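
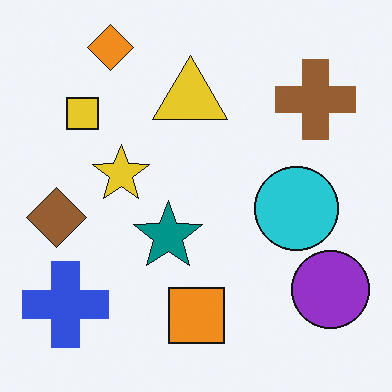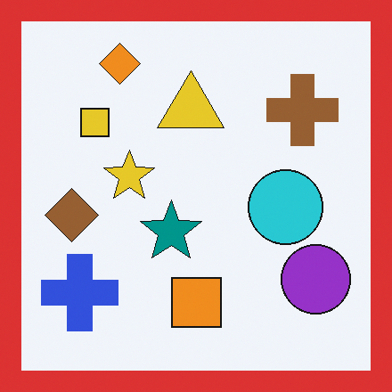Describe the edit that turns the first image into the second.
The transformation is: framed with a red border.

A solid red frame runs around the edge of the second image, with the content slightly shrunk inside it.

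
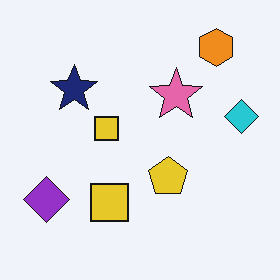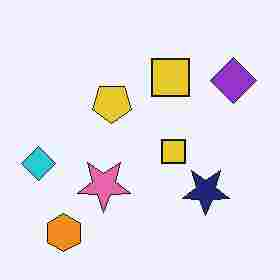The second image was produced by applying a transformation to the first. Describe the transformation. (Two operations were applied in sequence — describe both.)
It was rotated 180°, then degraded with heavy JPEG compression.

The orange hexagon sits in the top-right of the first image and the bottom-left of the second — consistent with a whole-image 180° rotation. Blocky 8×8 compression artifacts appear around shape edges and the flat background shows ringing — characteristic JPEG degradation.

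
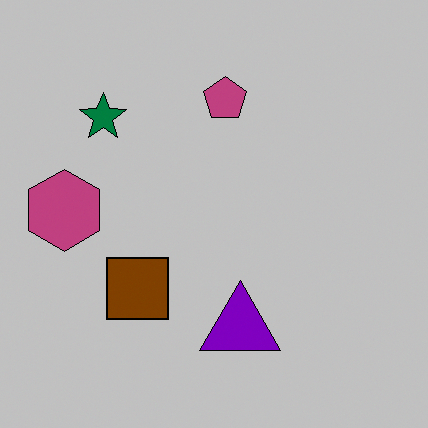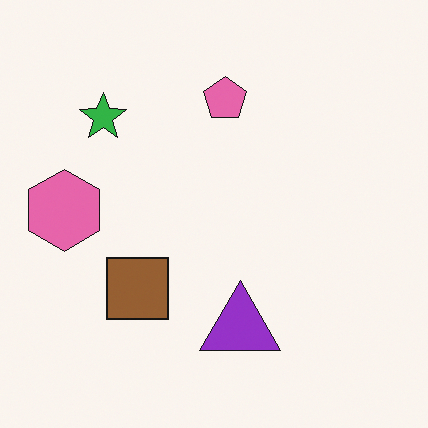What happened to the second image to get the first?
The image was aggressively posterized.

Each flat color has snapped to a coarser quantized level — most visibly, the near-white background has dropped to a flat grey.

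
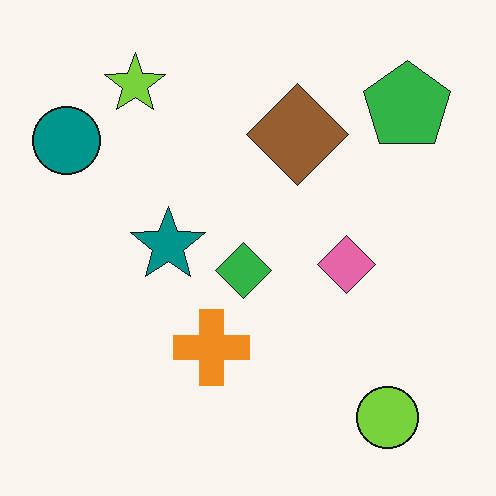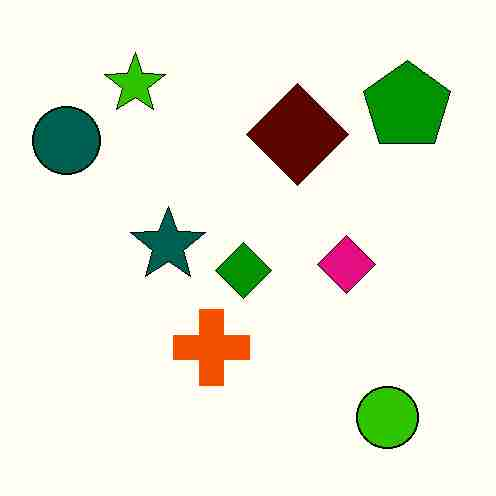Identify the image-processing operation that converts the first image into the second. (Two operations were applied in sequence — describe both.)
The image was given much higher contrast, then degraded with heavy JPEG compression.

Tones are pushed away from mid-grey across the whole image — a global contrast change. Blocky 8×8 compression artifacts appear around shape edges and the flat background shows ringing — characteristic JPEG degradation.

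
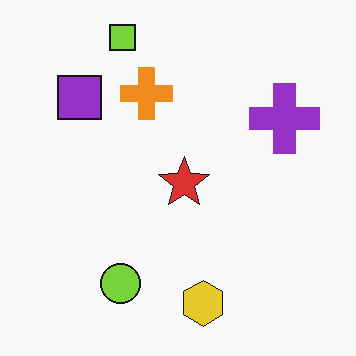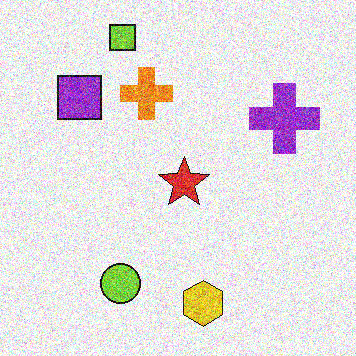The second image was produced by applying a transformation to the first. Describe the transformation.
The transformation is: degraded with heavy additive noise.

Random speckle covers the whole image, including the flat background.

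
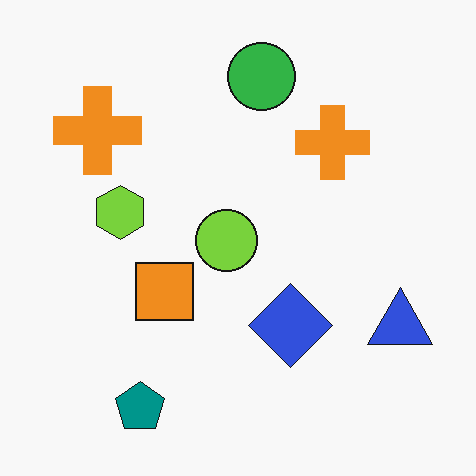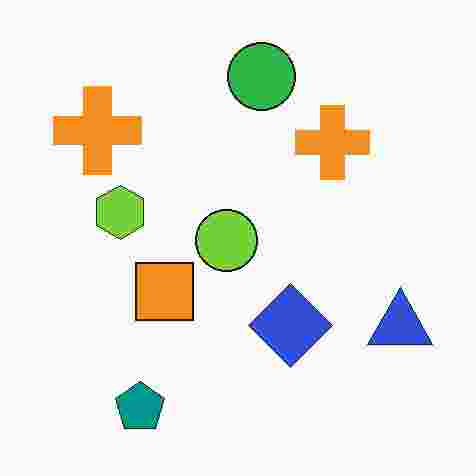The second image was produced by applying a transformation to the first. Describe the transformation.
Degraded with heavy JPEG compression.

Blocky 8×8 compression artifacts appear around shape edges and the flat background shows ringing — characteristic JPEG degradation.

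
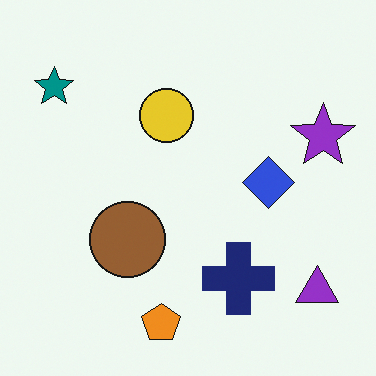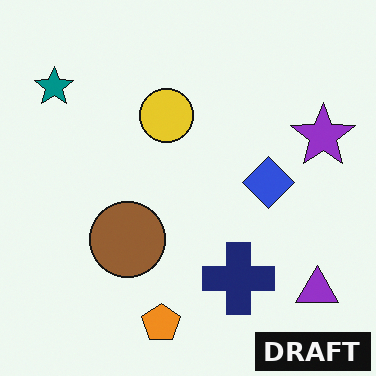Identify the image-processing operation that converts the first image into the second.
This is the original image watermarked with the text "DRAFT" in the lower-right corner.

A dark label reading "DRAFT" appears in the lower-right corner.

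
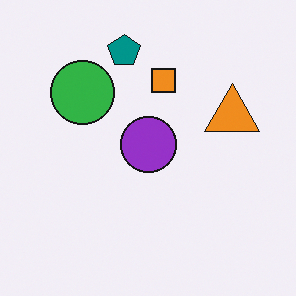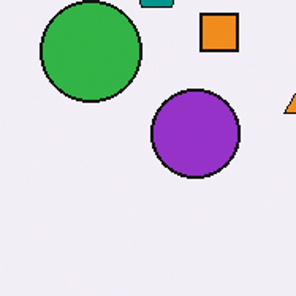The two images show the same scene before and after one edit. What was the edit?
The image was cropped slightly and scaled back up.

The visible shapes are larger and the field of view is narrower; shapes near the original edges may be partly or wholly outside the frame — a crop-and-rescale.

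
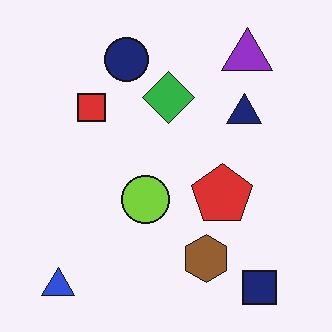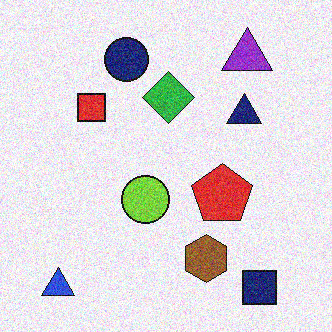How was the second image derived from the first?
The transformation is: degraded with moderate additive noise.

Random speckle covers the whole image, including the flat background.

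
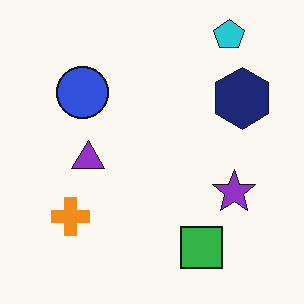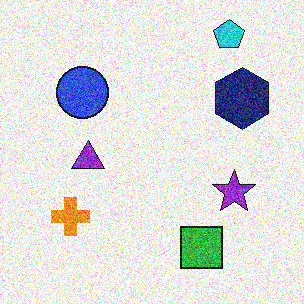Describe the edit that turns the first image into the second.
The transformation is: degraded with a thick layer of grain.

Random speckle covers the whole image, including the flat background.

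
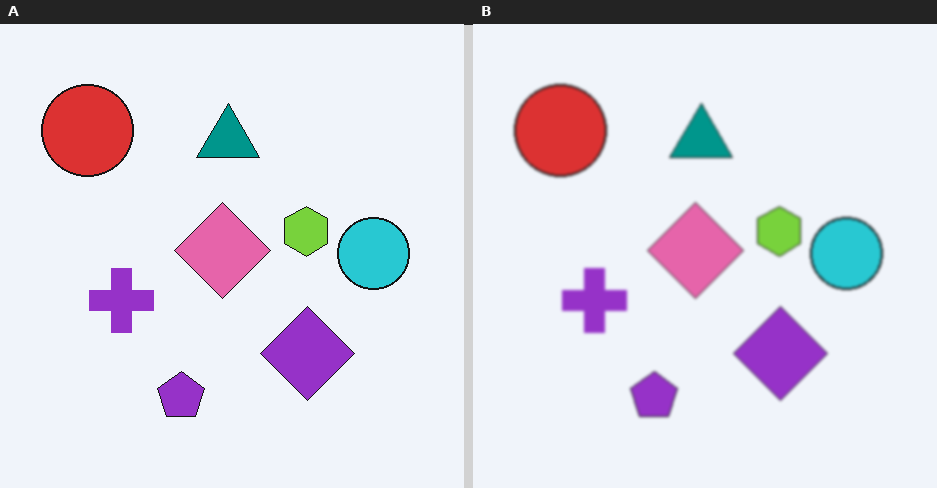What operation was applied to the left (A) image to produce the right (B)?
Slightly softened.

Shape edges and outlines are uniformly softened across the whole image.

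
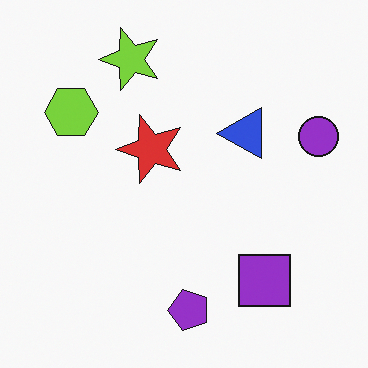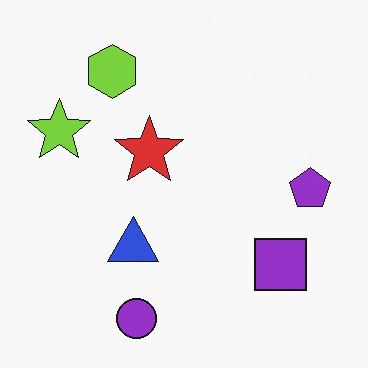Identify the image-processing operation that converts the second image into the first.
Transposed (reflected across the top-left ↔ bottom-right diagonal).

Shapes have swapped their row and column positions — what was in the top-right is now in the bottom-left — a diagonal reflection.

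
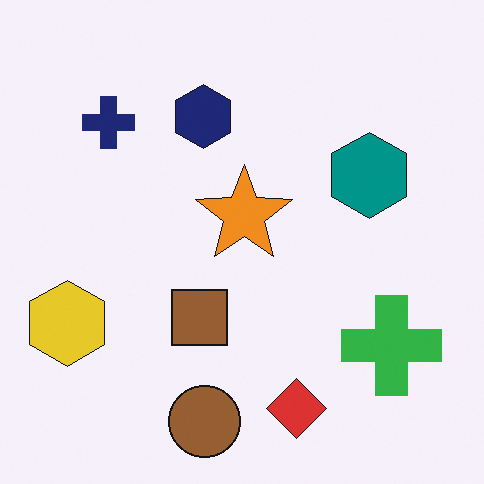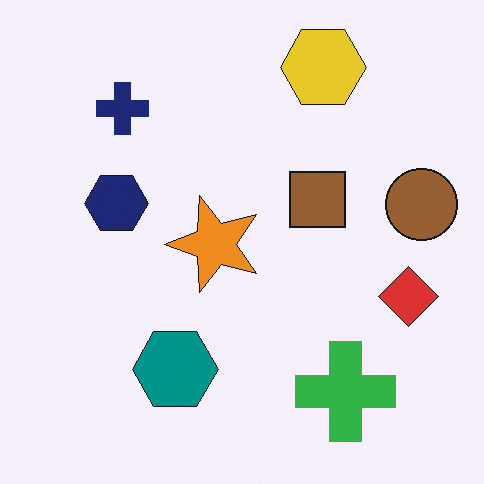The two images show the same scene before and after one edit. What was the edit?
It was transposed (reflected across the top-left ↔ bottom-right diagonal).

Shapes have swapped their row and column positions — what was in the top-right is now in the bottom-left — a diagonal reflection.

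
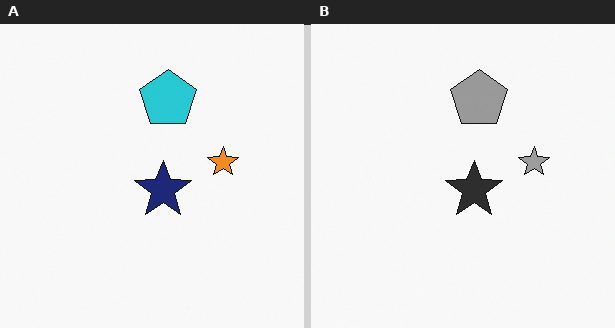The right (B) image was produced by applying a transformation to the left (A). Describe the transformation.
Converted to grayscale.

All color is removed — every shape is now a shade of grey.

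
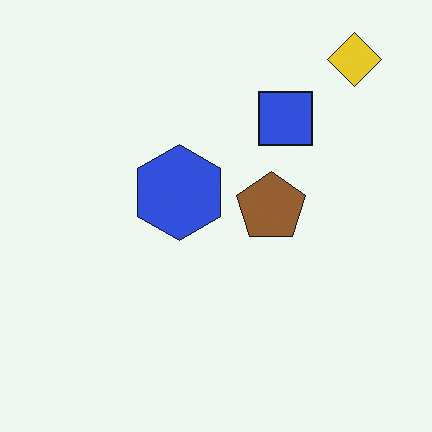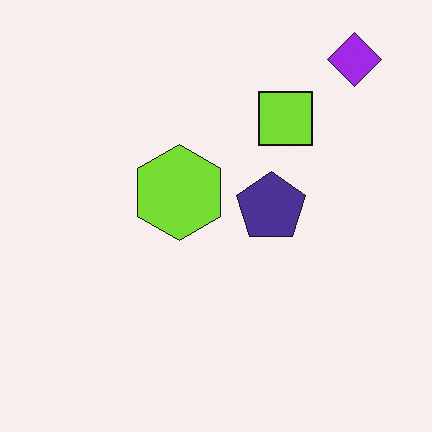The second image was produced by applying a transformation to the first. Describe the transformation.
The second image is the first hue-shifted by a large amount.

Every shape's color has rotated by the same amount around the hue wheel — a uniform hue shift.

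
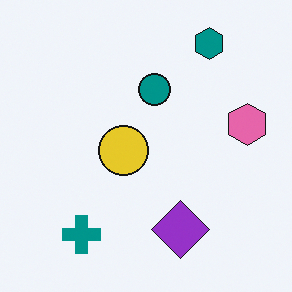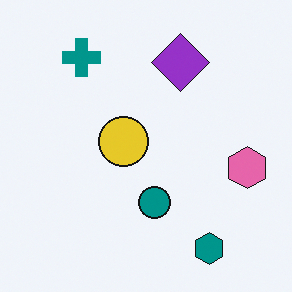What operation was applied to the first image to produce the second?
The transformation is: flipped vertically (top ↔ bottom).

The teal hexagon is in the top-right of the first image and the bottom-right of the second — shapes on opposite sides of the horizontal midline have swapped in a mirror flip.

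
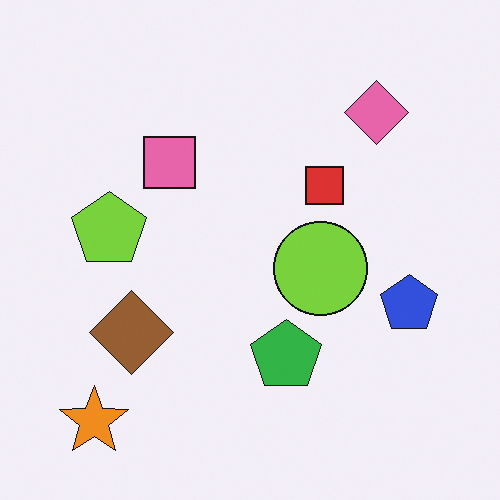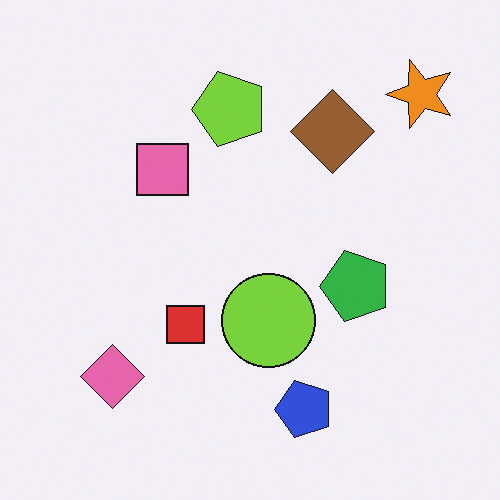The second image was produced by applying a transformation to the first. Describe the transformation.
The image was transposed (reflected across the top-left ↔ bottom-right diagonal).

Shapes have swapped their row and column positions — what was in the top-right is now in the bottom-left — a diagonal reflection.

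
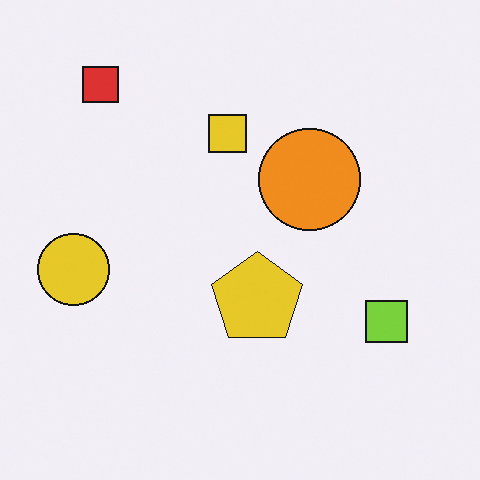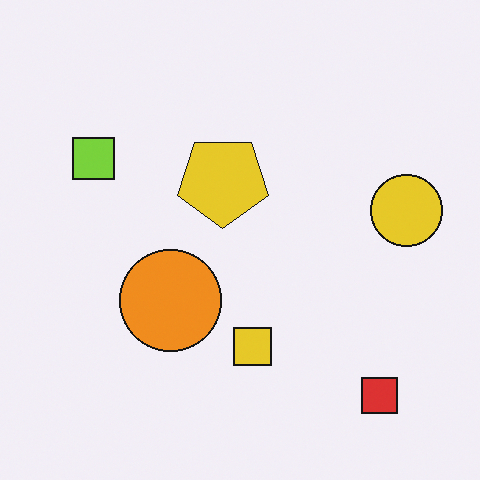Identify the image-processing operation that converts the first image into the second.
The second image is the first rotated 180°.

The red square sits in the top-left of the first image and the bottom-right of the second — consistent with a whole-image 180° rotation.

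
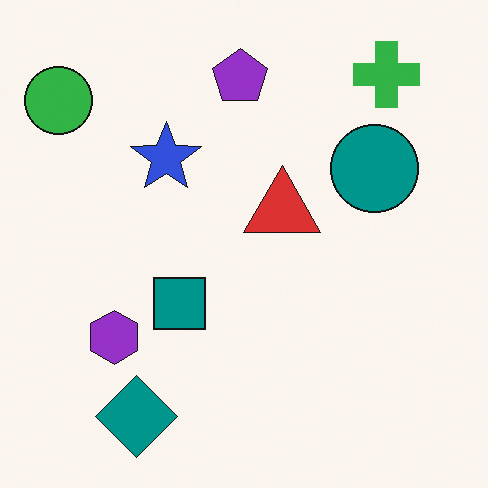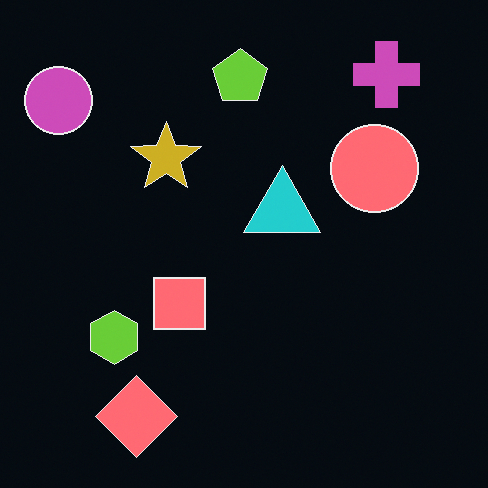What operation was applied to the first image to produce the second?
Color-inverted (negative).

The light background has become dark and every shape's color is its complement — a photographic negative.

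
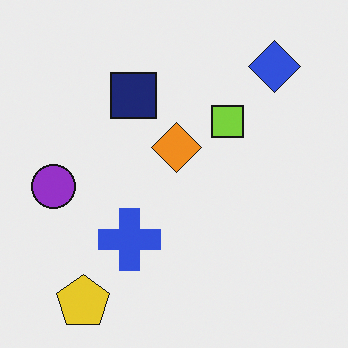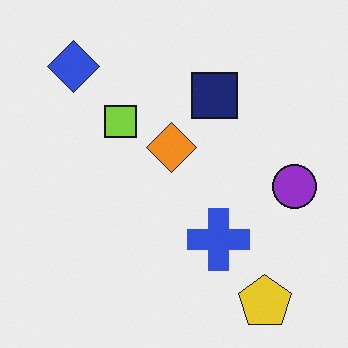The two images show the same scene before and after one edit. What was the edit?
Flipped horizontally (left ↔ right).

The purple circle is in the left of the first image and the right of the second — shapes on opposite sides of the vertical midline have swapped in a mirror flip.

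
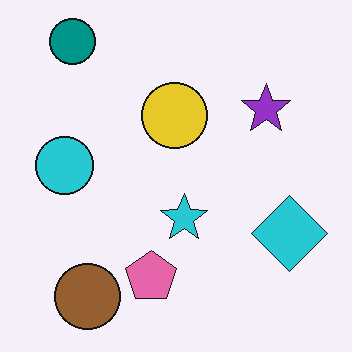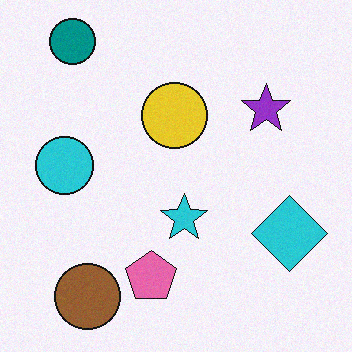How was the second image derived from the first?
It was degraded with a light layer of grain.

Random speckle covers the whole image, including the flat background.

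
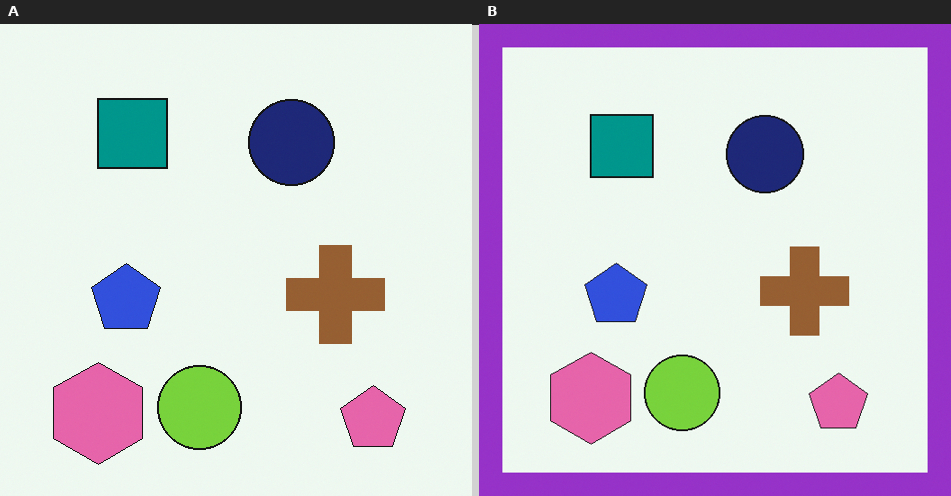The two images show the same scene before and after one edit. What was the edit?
The transformation is: framed with a purple border.

A solid purple frame runs around the edge of the right (B) image, with the content slightly shrunk inside it.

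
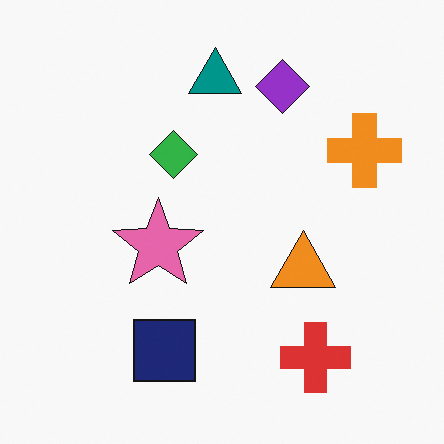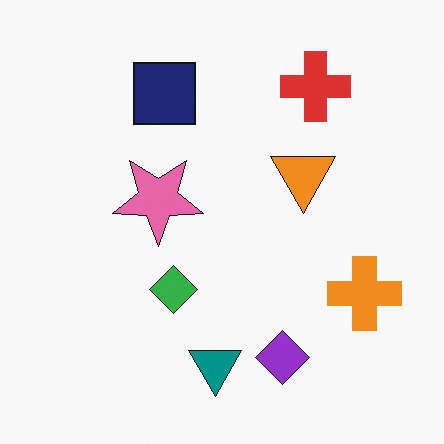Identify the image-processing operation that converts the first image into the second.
The second image is the first flipped vertically (top ↔ bottom).

The teal triangle is in the top of the first image and the bottom of the second — shapes on opposite sides of the horizontal midline have swapped in a mirror flip.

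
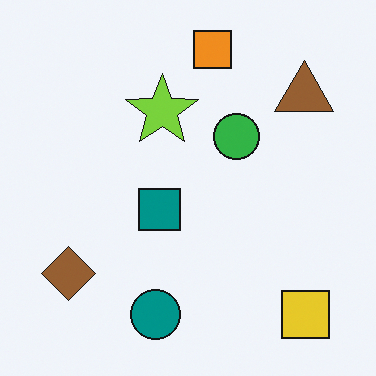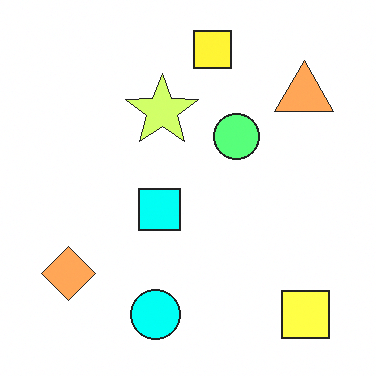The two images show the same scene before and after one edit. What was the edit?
Noticeably brightened.

Every pixel — background and shapes alike — is uniformly brightened.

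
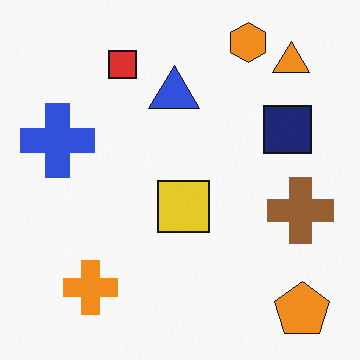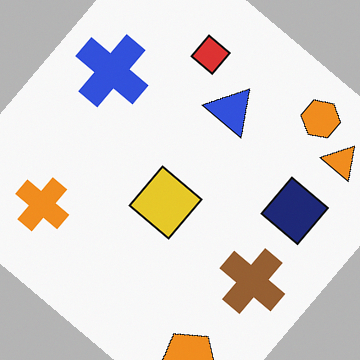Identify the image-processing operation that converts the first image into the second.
It was rotated clockwise by a large amount — several tens of degrees.

Every shape is tilted by the same angle and the image corners show triangular fill wedges — a whole-image rotation by a non-right angle.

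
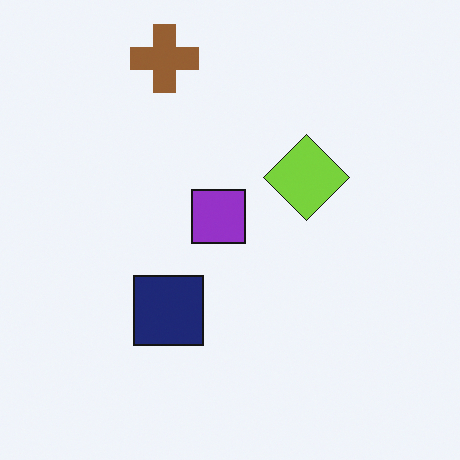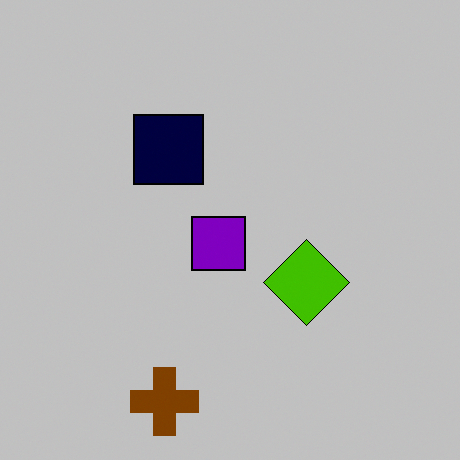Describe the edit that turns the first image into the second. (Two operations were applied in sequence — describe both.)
The second image is the first flipped vertically (top ↔ bottom), then heavily posterized to just a handful of flat colors.

The brown cross is in the top of the first image and the bottom of the second — shapes on opposite sides of the horizontal midline have swapped in a mirror flip. Each flat color has snapped to a coarser quantized level — most visibly, the near-white background has dropped to a flat grey.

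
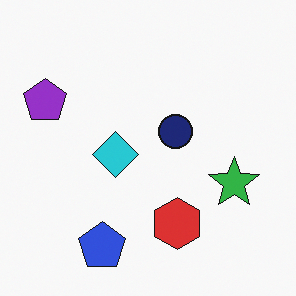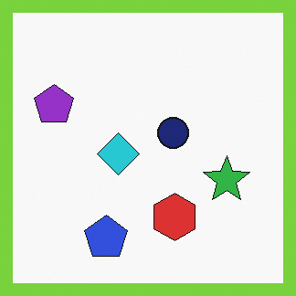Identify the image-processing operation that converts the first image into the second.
The transformation is: framed with a lime border.

A solid lime frame runs around the edge of the second image, with the content slightly shrunk inside it.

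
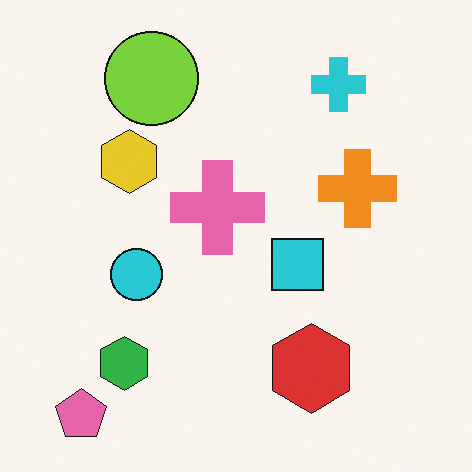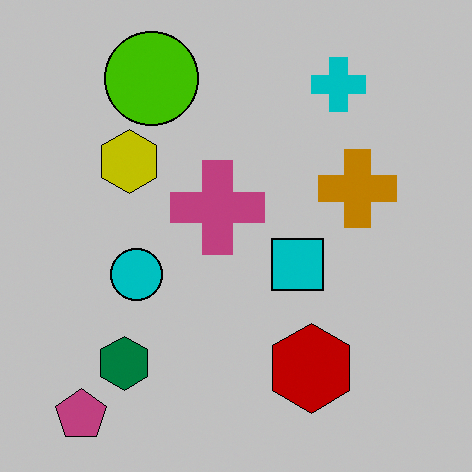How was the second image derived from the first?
The second image is the first aggressively posterized.

Each flat color has snapped to a coarser quantized level — most visibly, the near-white background has dropped to a flat grey.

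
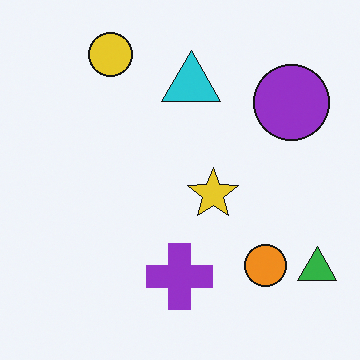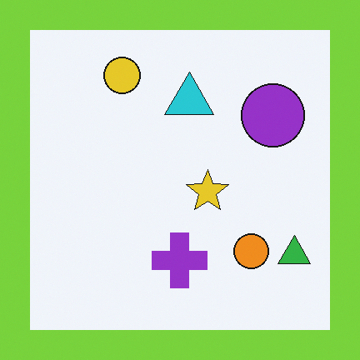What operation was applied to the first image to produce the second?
This is the original image framed with a lime border.

A solid lime frame runs around the edge of the second image, with the content slightly shrunk inside it.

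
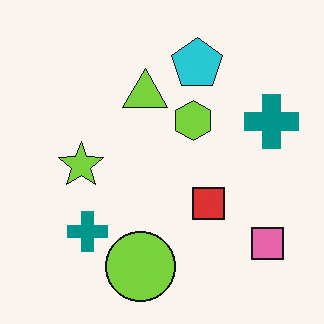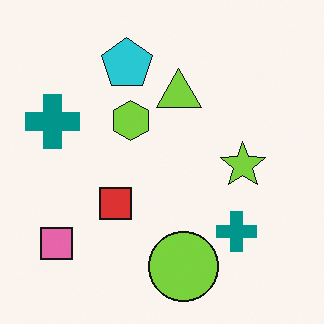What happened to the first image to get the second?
The transformation is: flipped horizontally (left ↔ right).

The pink square is in the bottom-right of the first image and the bottom-left of the second — shapes on opposite sides of the vertical midline have swapped in a mirror flip.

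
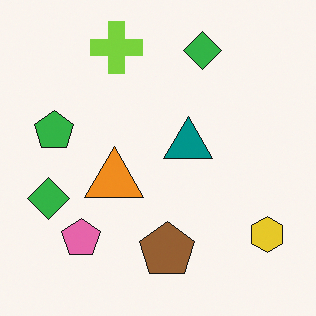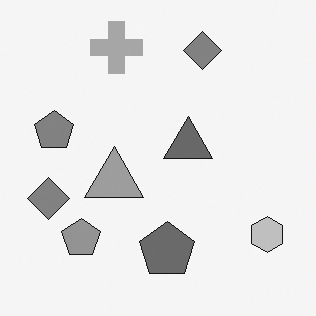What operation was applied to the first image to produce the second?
The transformation is: converted to grayscale.

All color is removed — every shape is now a shade of grey.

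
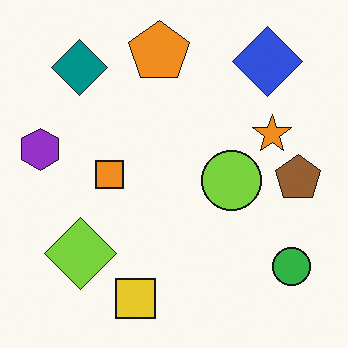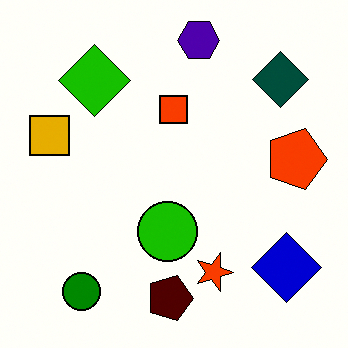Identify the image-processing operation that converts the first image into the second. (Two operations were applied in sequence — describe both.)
The image was rotated 90° clockwise, then given much higher contrast.

The green circle sits in the bottom-right of the first image and the bottom-left of the second — consistent with a whole-image 90° clockwise rotation. Tones are pushed away from mid-grey across the whole image — a global contrast change.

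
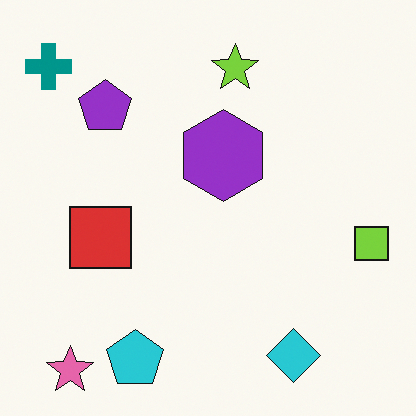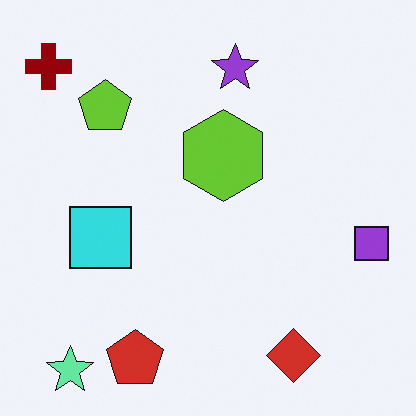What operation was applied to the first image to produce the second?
This is the original image hue-shifted by a large amount.

Every shape's color has rotated by the same amount around the hue wheel — a uniform hue shift.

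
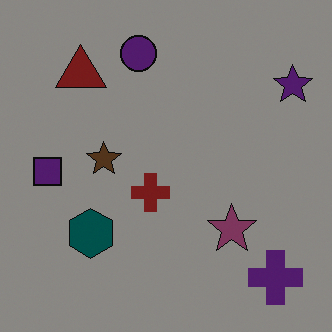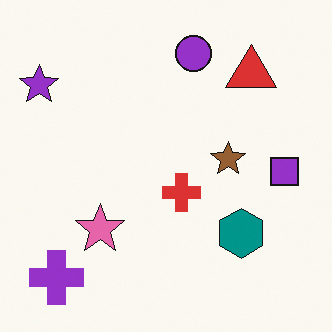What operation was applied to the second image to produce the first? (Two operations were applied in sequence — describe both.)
This is the original image noticeably darkened, then flipped horizontally (left ↔ right).

Every pixel — background and shapes alike — is uniformly darkened. The purple star is in the top-left of the second image and the top-right of the first — shapes on opposite sides of the vertical midline have swapped in a mirror flip.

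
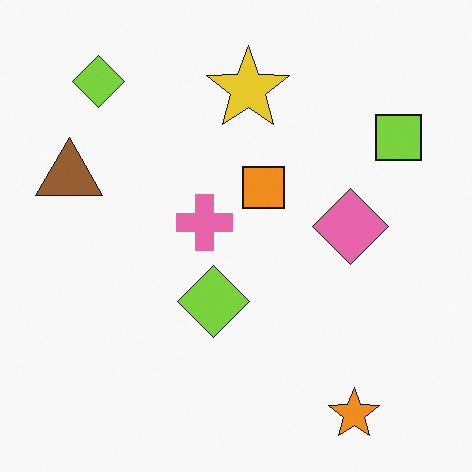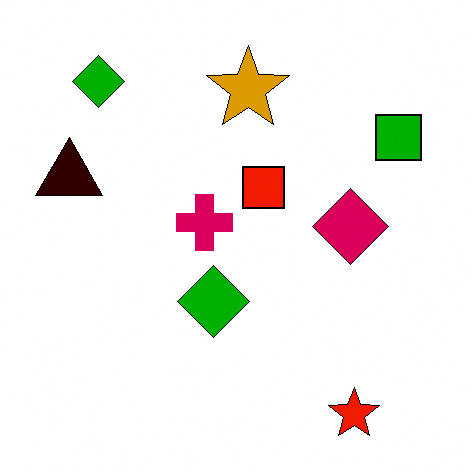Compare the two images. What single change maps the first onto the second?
Given much higher contrast.

Tones are pushed away from mid-grey across the whole image — a global contrast change.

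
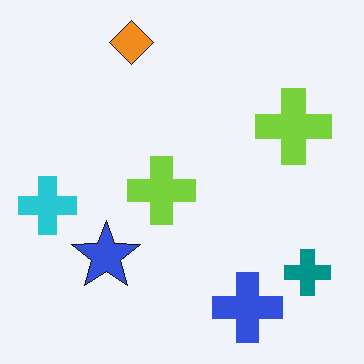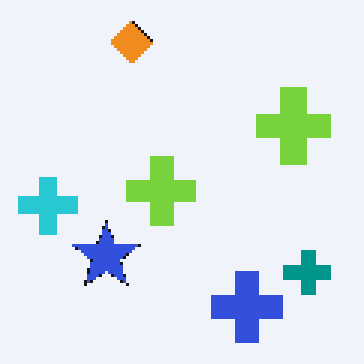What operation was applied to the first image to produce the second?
It was lightly pixelated (a mild mosaic effect).

Shapes are reduced to large square blocks; fine edges and outlines are lost — a downscale-then-upscale (mosaic) effect.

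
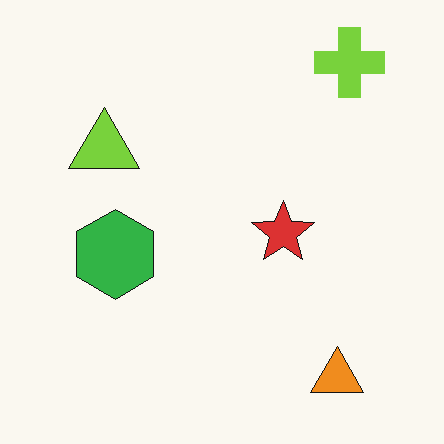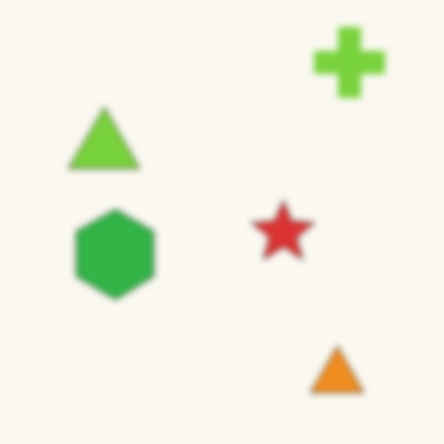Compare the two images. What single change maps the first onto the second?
The second image is the first noticeably gaussian-blurred.

Shape edges and outlines are uniformly softened across the whole image.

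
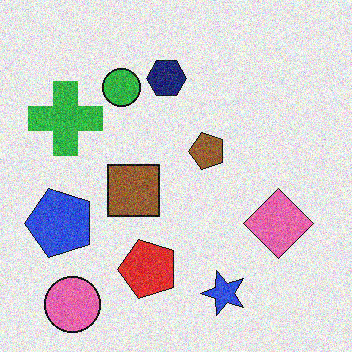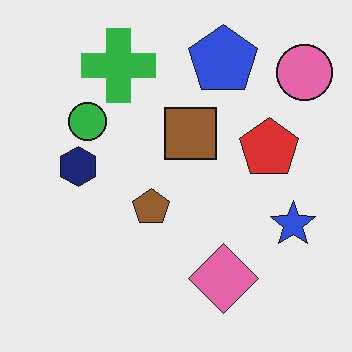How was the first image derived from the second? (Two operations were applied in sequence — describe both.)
The transformation is: transposed (reflected across the top-left ↔ bottom-right diagonal), then degraded with moderate additive noise.

Shapes have swapped their row and column positions — what was in the top-right is now in the bottom-left — a diagonal reflection. Random speckle covers the whole image, including the flat background.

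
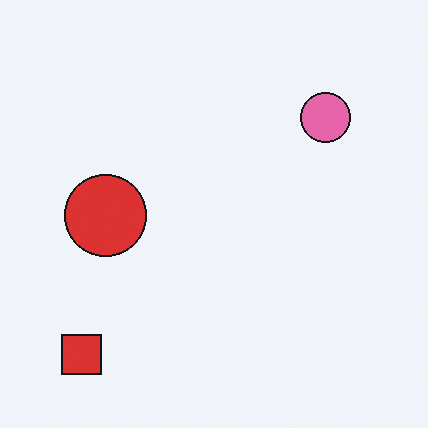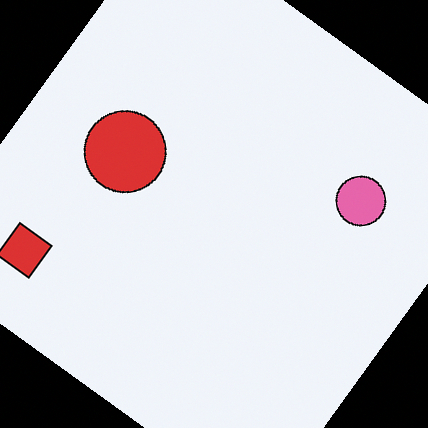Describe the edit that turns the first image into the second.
The image was rotated clockwise by a large amount — several tens of degrees.

Every shape is tilted by the same angle and the image corners show triangular fill wedges — a whole-image rotation by a non-right angle.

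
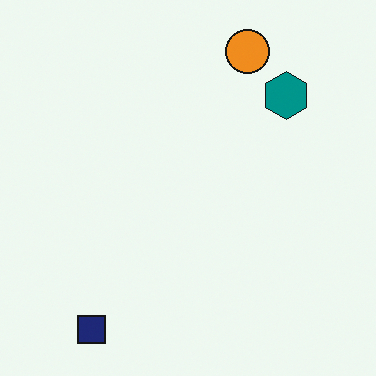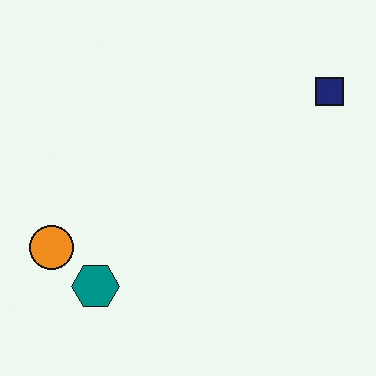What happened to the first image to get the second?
The transformation is: transposed (reflected across the top-left ↔ bottom-right diagonal).

Shapes have swapped their row and column positions — what was in the top-right is now in the bottom-left — a diagonal reflection.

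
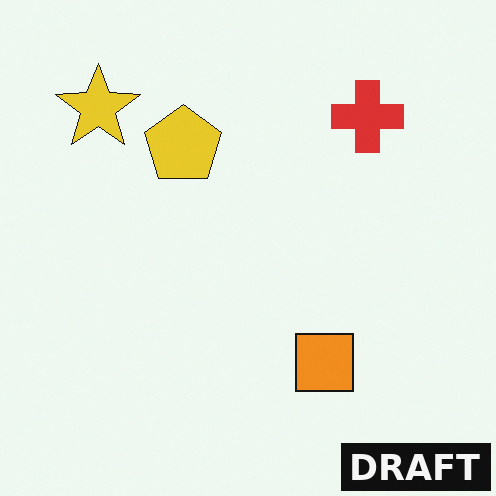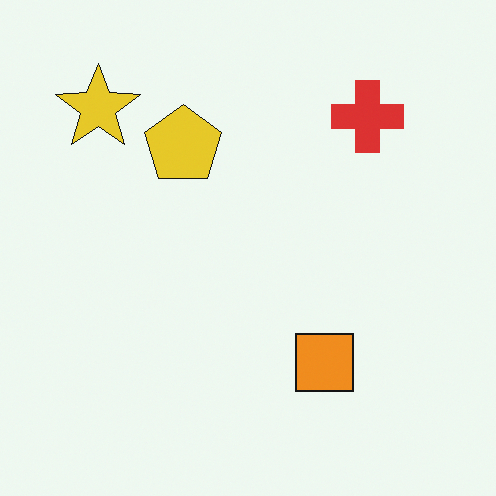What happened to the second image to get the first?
The first image is the second watermarked with the text "DRAFT" in the lower-right corner.

A dark label reading "DRAFT" appears in the lower-right corner.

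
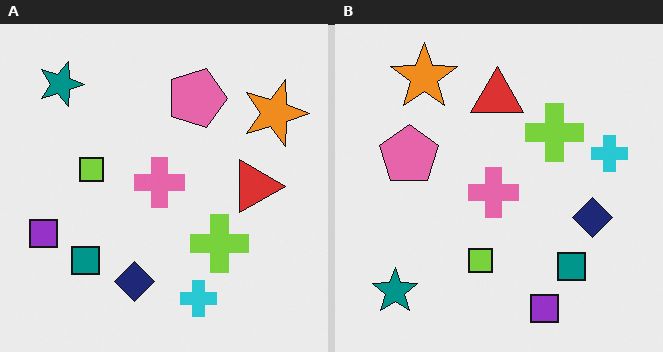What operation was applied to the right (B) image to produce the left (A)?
The transformation is: rotated 90° clockwise.

The teal star sits in the bottom-left of the right (B) image and the top-left of the left (A) — consistent with a whole-image 90° clockwise rotation.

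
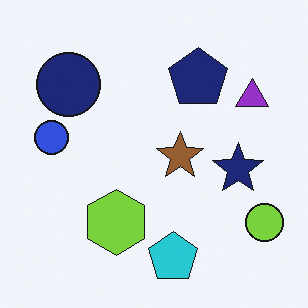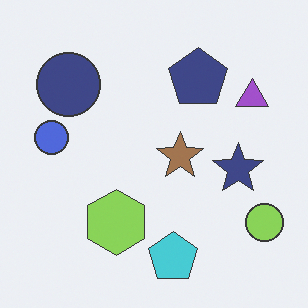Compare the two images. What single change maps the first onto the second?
This is the original image given slightly reduced contrast.

Tones are pushed toward mid-grey across the whole image — a global contrast change.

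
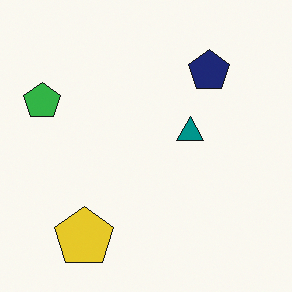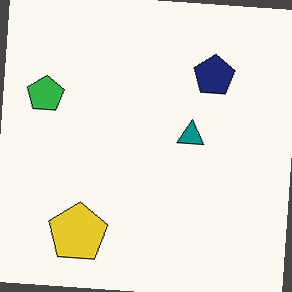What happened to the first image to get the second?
The image was rotated clockwise by a few degrees.

Every shape is tilted by the same angle and the image corners show triangular fill wedges — a whole-image rotation by a non-right angle.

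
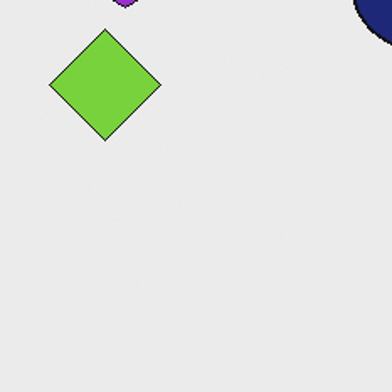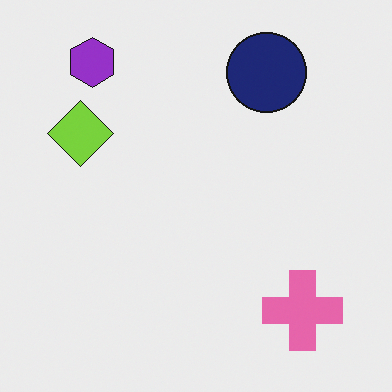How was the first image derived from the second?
The first image is the second cropped to a noticeably smaller region and rescaled.

The visible shapes are larger and the field of view is narrower; shapes near the original edges may be partly or wholly outside the frame — a crop-and-rescale.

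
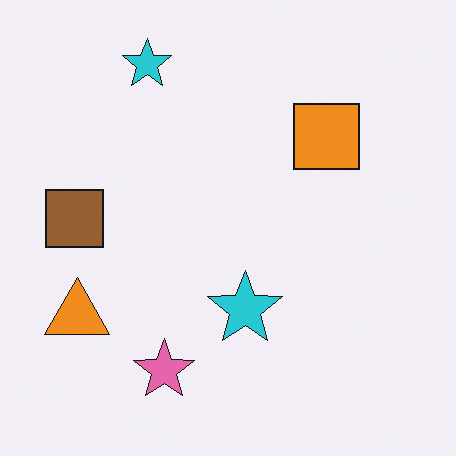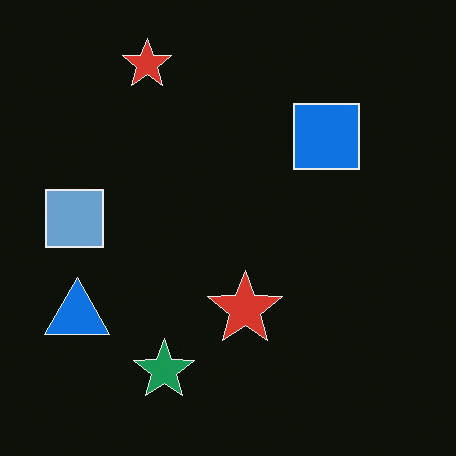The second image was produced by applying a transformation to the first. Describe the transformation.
Color-inverted (negative).

The light background has become dark and every shape's color is its complement — a photographic negative.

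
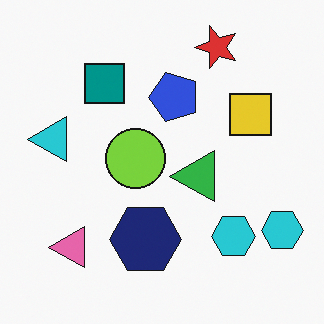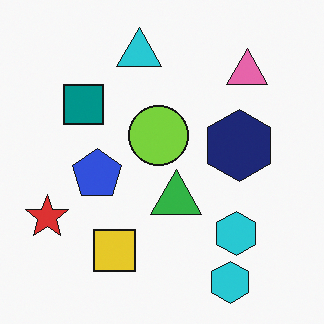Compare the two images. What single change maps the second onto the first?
It was transposed (reflected across the top-left ↔ bottom-right diagonal).

Shapes have swapped their row and column positions — what was in the top-right is now in the bottom-left — a diagonal reflection.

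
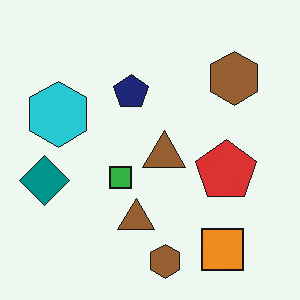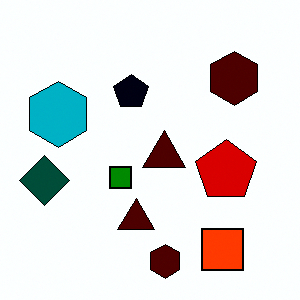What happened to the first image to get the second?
This is the original image boosted in contrast.

Tones are pushed away from mid-grey across the whole image — a global contrast change.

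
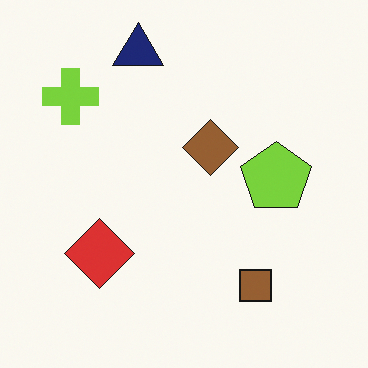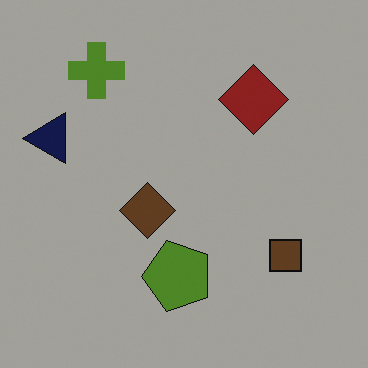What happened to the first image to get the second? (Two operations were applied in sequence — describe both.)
It was darkened a lot, then transposed (reflected across the top-left ↔ bottom-right diagonal).

Every pixel — background and shapes alike — is uniformly darkened. Shapes have swapped their row and column positions — what was in the top-right is now in the bottom-left — a diagonal reflection.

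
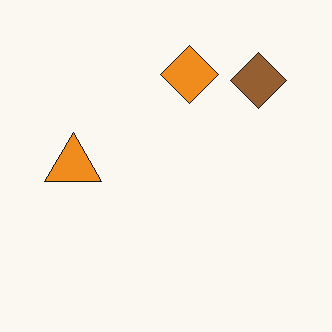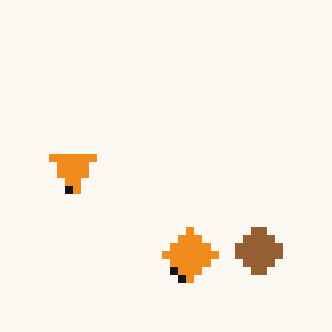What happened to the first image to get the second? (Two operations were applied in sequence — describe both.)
The transformation is: flipped vertically (top ↔ bottom), then moderately pixelated.

The orange diamond is in the top of the first image and the bottom of the second — shapes on opposite sides of the horizontal midline have swapped in a mirror flip. Shapes are reduced to large square blocks; fine edges and outlines are lost — a downscale-then-upscale (mosaic) effect.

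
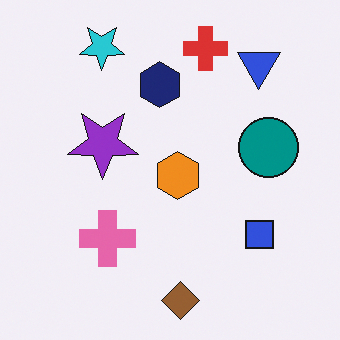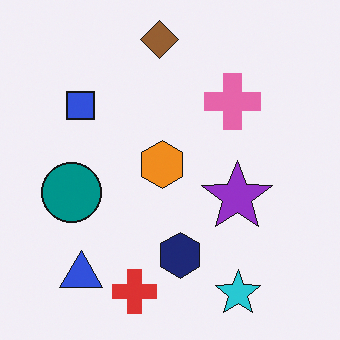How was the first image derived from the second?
This is the original image rotated 180°.

The cyan star sits in the bottom-right of the second image and the top-left of the first — consistent with a whole-image 180° rotation.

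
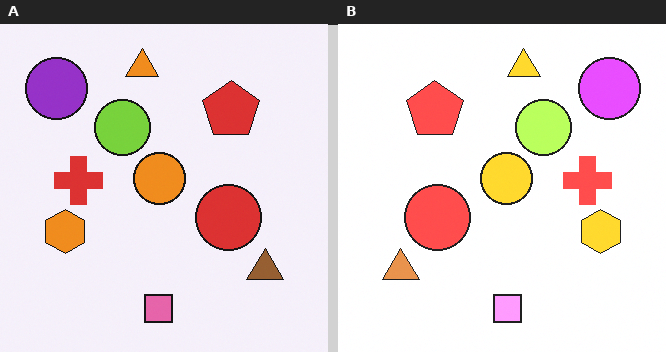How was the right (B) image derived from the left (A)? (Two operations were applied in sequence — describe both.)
This is the original image flipped horizontally (left ↔ right), then noticeably brightened.

The purple circle is in the top-left of the left (A) image and the top-right of the right (B) — shapes on opposite sides of the vertical midline have swapped in a mirror flip. Every pixel — background and shapes alike — is uniformly brightened.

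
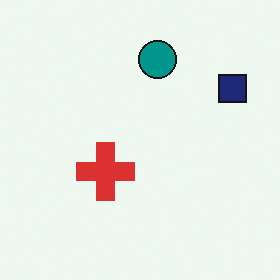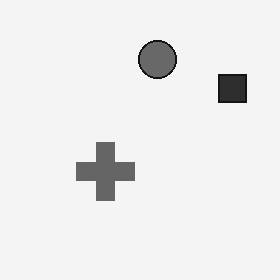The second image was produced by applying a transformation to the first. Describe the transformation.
It was converted to grayscale.

All color is removed — every shape is now a shade of grey.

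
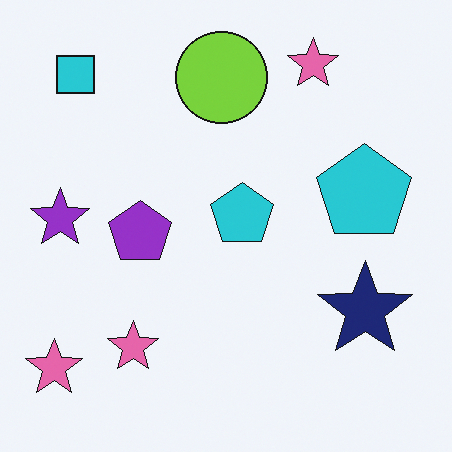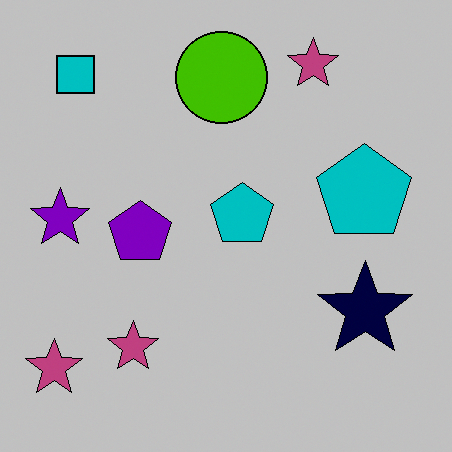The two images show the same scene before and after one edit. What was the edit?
This is the original image heavily posterized to just a handful of flat colors.

Each flat color has snapped to a coarser quantized level — most visibly, the near-white background has dropped to a flat grey.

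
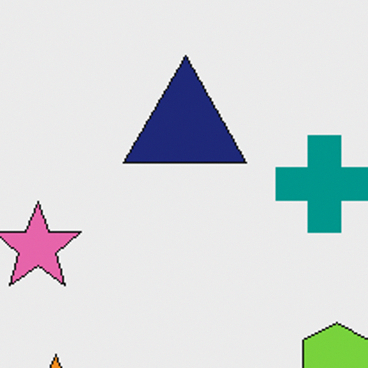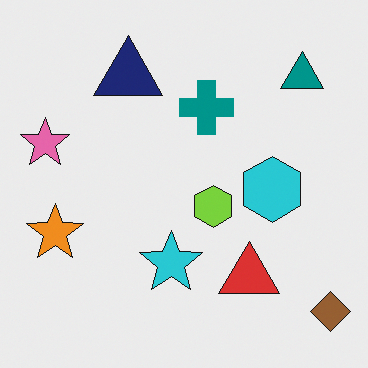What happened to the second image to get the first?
The first image is the second cropped to a noticeably smaller region and rescaled.

The visible shapes are larger and the field of view is narrower; shapes near the original edges may be partly or wholly outside the frame — a crop-and-rescale.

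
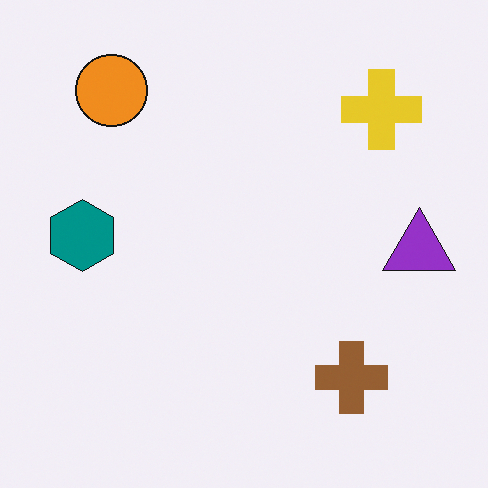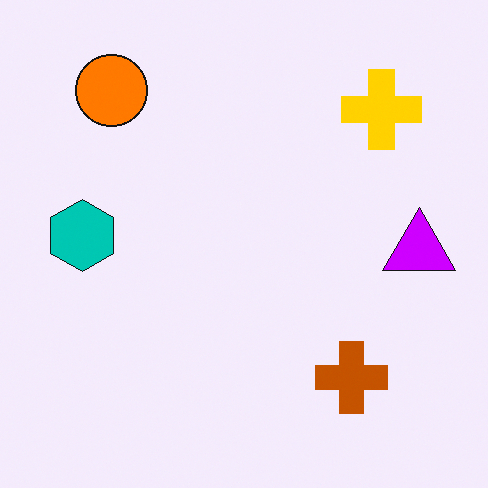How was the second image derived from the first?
The transformation is: made much more vivid (saturation change).

All colors are more vivid — a global saturation change.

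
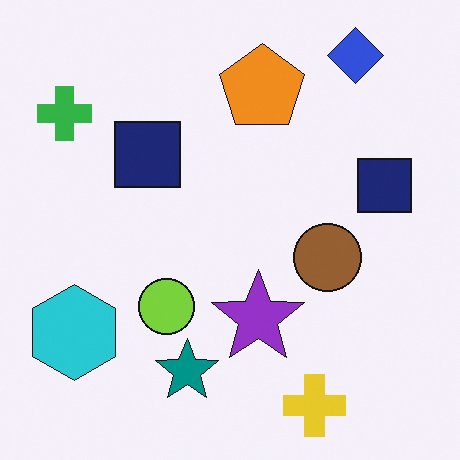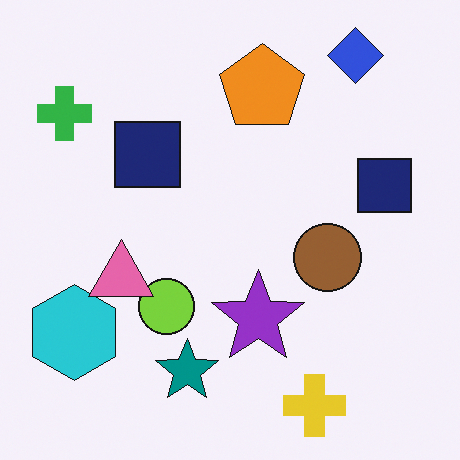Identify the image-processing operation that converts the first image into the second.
The second image is the first overlaid with an additional pink triangle.

A pink triangle appears in the second image that is absent from the first.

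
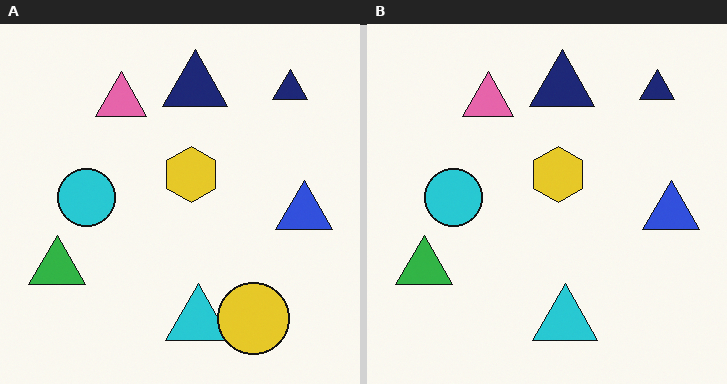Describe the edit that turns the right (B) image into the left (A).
The transformation is: overlaid with an additional yellow circle.

A yellow circle appears in the left (A) image that is absent from the right (B).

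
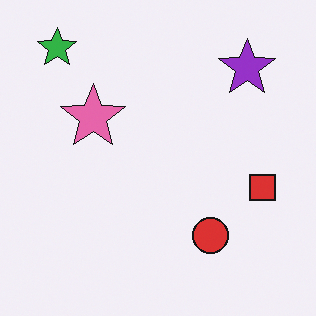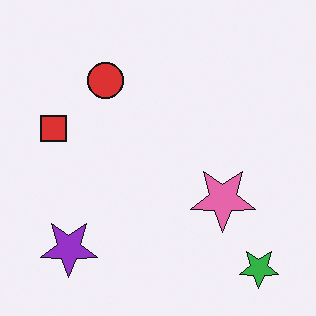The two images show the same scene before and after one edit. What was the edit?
The transformation is: rotated 180°.

The green star sits in the top-left of the first image and the bottom-right of the second — consistent with a whole-image 180° rotation.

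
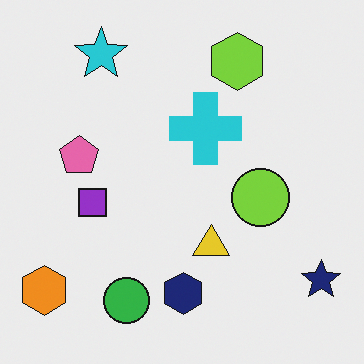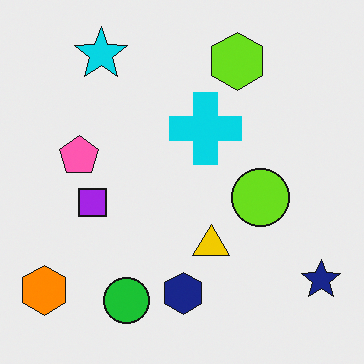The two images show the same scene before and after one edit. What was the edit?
The image was slightly oversaturated.

All colors are more vivid — a global saturation change.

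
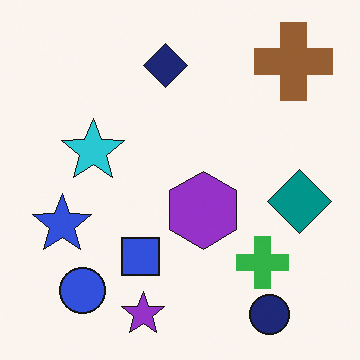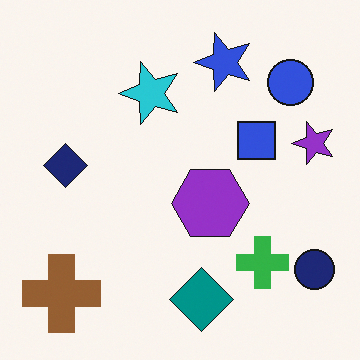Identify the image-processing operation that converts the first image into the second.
This is the original image transposed (reflected across the top-left ↔ bottom-right diagonal).

Shapes have swapped their row and column positions — what was in the top-right is now in the bottom-left — a diagonal reflection.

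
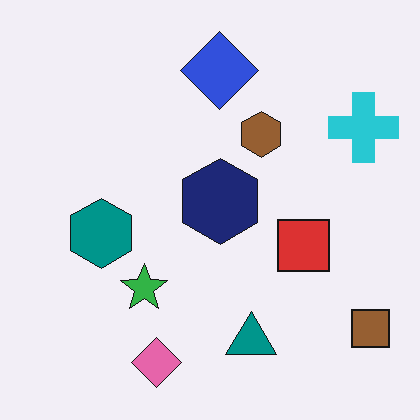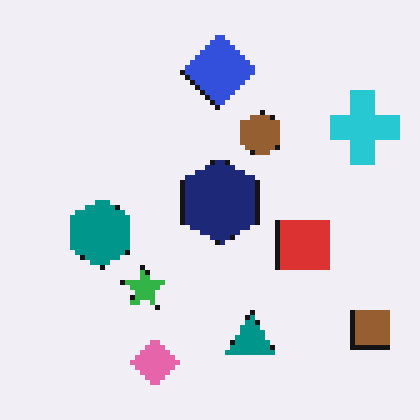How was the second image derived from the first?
Lightly pixelated (a mild mosaic effect).

Shapes are reduced to large square blocks; fine edges and outlines are lost — a downscale-then-upscale (mosaic) effect.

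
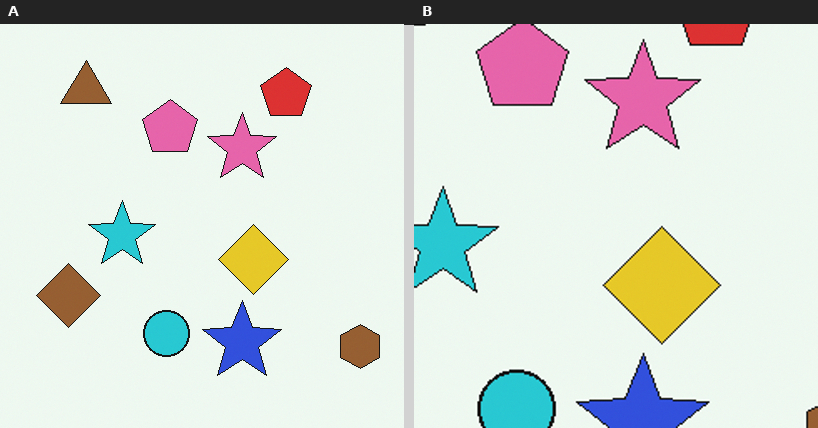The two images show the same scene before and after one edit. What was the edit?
The image was cropped to a noticeably smaller region and rescaled.

The visible shapes are larger and the field of view is narrower; shapes near the original edges may be partly or wholly outside the frame — a crop-and-rescale.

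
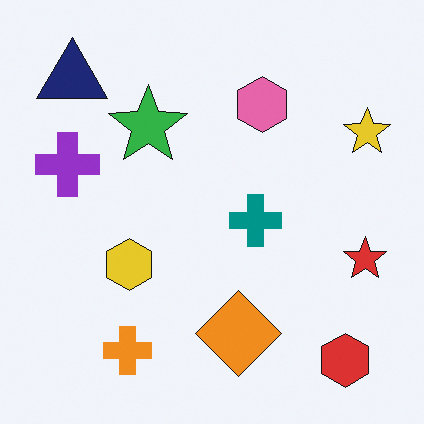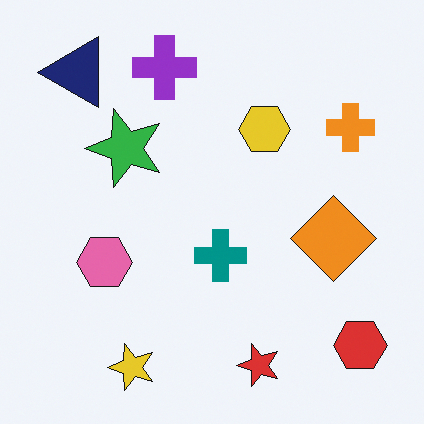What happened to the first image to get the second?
The second image is the first transposed (reflected across the top-left ↔ bottom-right diagonal).

Shapes have swapped their row and column positions — what was in the top-right is now in the bottom-left — a diagonal reflection.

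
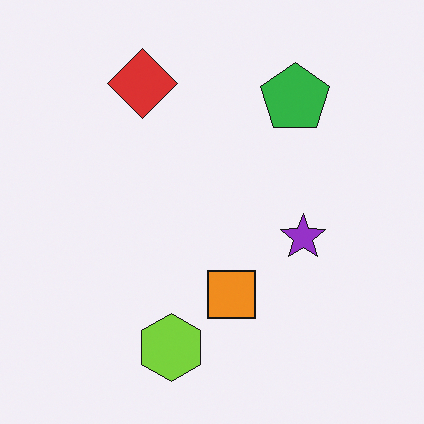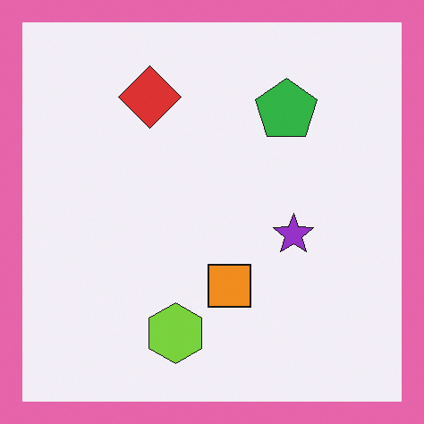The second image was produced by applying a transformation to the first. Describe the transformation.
Framed with a pink border.

A solid pink frame runs around the edge of the second image, with the content slightly shrunk inside it.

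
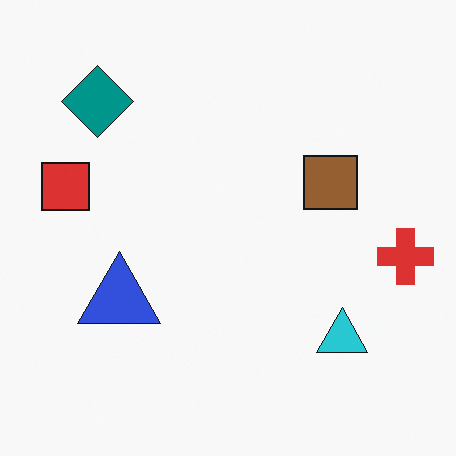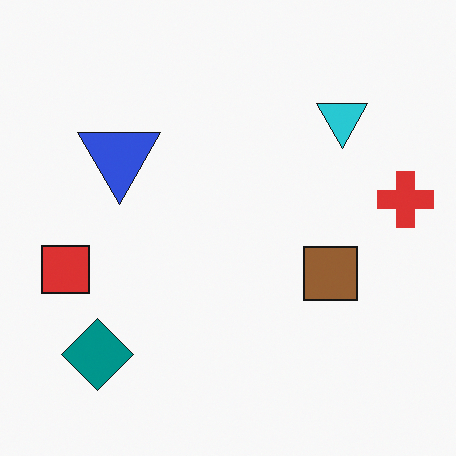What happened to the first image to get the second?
The second image is the first flipped vertically (top ↔ bottom).

The teal diamond is in the top-left of the first image and the bottom-left of the second — shapes on opposite sides of the horizontal midline have swapped in a mirror flip.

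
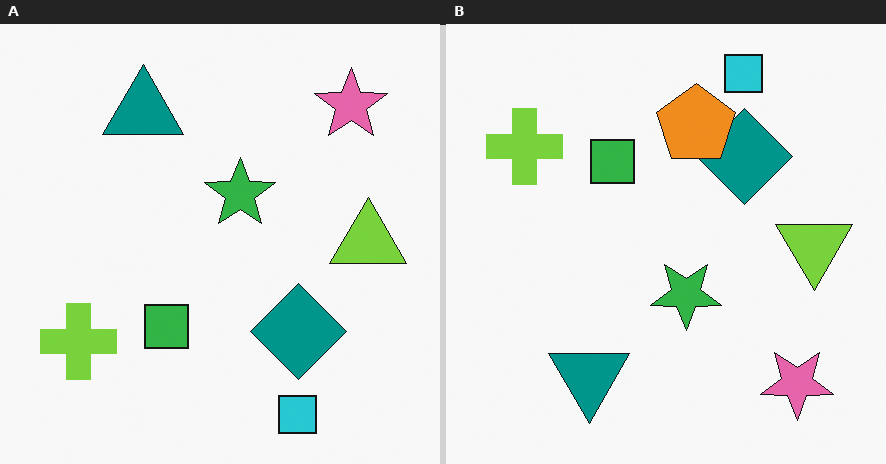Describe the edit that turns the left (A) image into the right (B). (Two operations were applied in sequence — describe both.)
The transformation is: flipped vertically (top ↔ bottom), then overlaid with an additional orange pentagon.

The cyan square is in the bottom-right of the left (A) image and the top-right of the right (B) — shapes on opposite sides of the horizontal midline have swapped in a mirror flip. An orange pentagon appears in the right (B) image that is absent from the left (A).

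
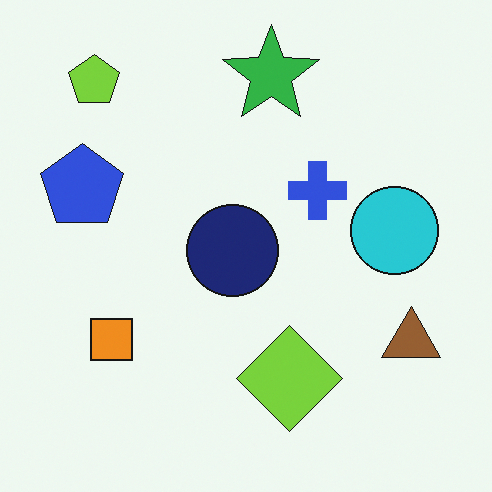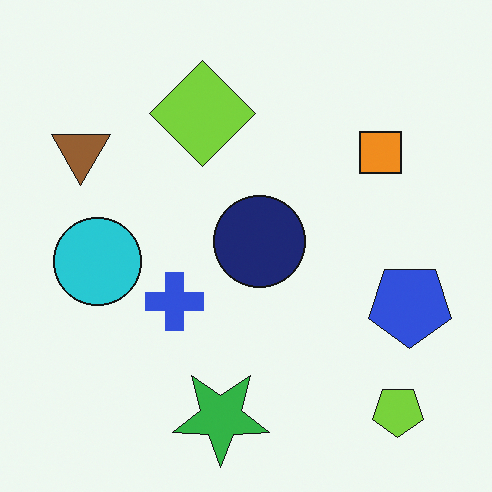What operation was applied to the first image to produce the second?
This is the original image rotated 180°.

The lime pentagon sits in the top-left of the first image and the bottom-right of the second — consistent with a whole-image 180° rotation.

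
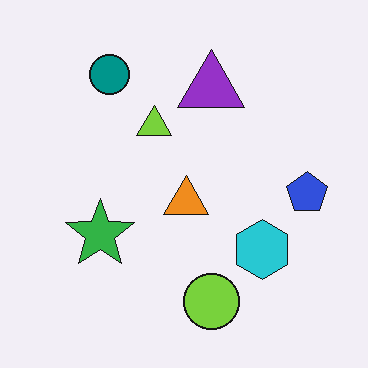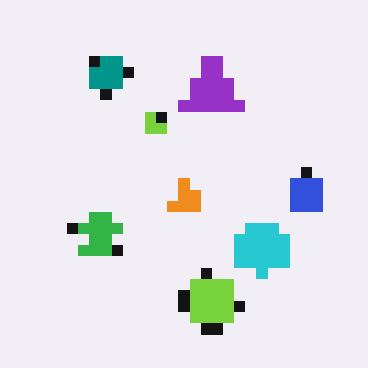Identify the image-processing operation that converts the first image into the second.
The image was coarsely pixelated.

Shapes are reduced to large square blocks; fine edges and outlines are lost — a downscale-then-upscale (mosaic) effect.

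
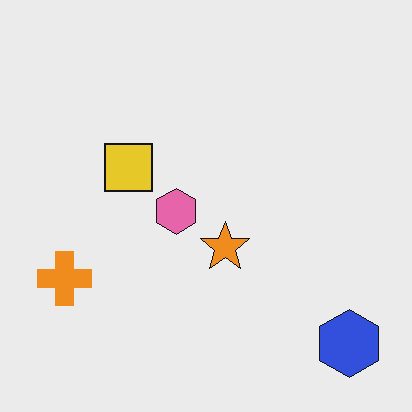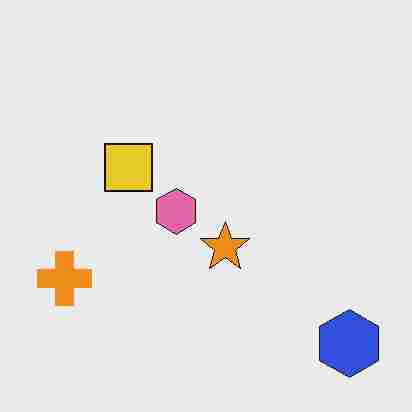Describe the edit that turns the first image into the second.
Heavily JPEG-compressed with obvious blocking artifacts.

Blocky 8×8 compression artifacts appear around shape edges and the flat background shows ringing — characteristic JPEG degradation.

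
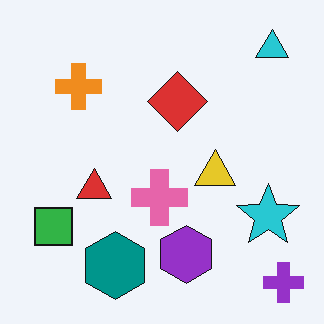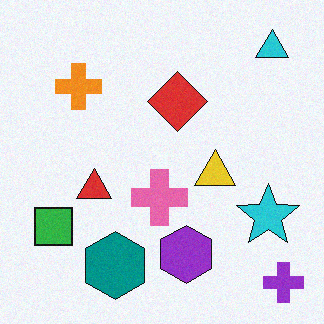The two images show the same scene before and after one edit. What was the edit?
Degraded with a light layer of grain.

Random speckle covers the whole image, including the flat background.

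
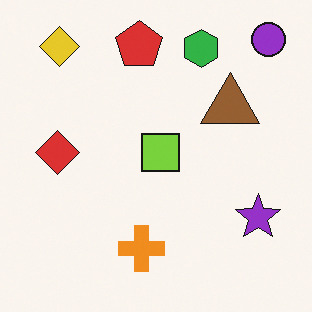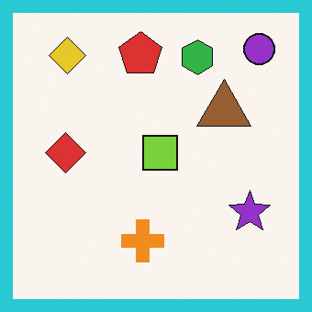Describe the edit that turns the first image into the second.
The image was framed with a cyan border.

A solid cyan frame runs around the edge of the second image, with the content slightly shrunk inside it.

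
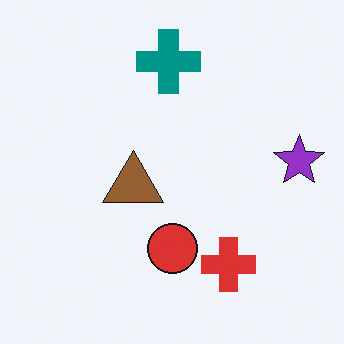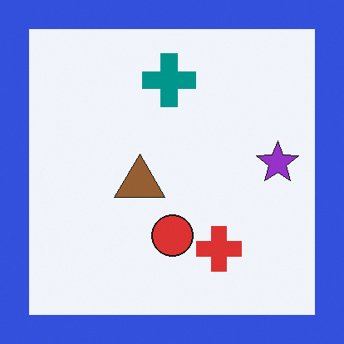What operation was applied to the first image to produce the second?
The transformation is: framed with a blue border.

A solid blue frame runs around the edge of the second image, with the content slightly shrunk inside it.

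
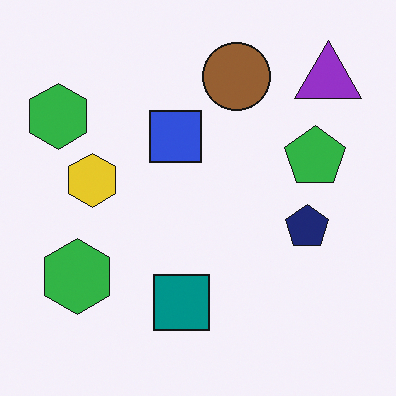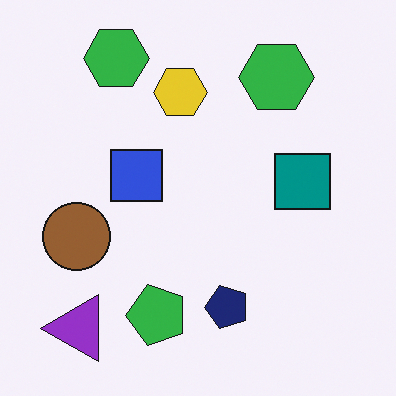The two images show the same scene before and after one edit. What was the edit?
The transformation is: transposed (reflected across the top-left ↔ bottom-right diagonal).

Shapes have swapped their row and column positions — what was in the top-right is now in the bottom-left — a diagonal reflection.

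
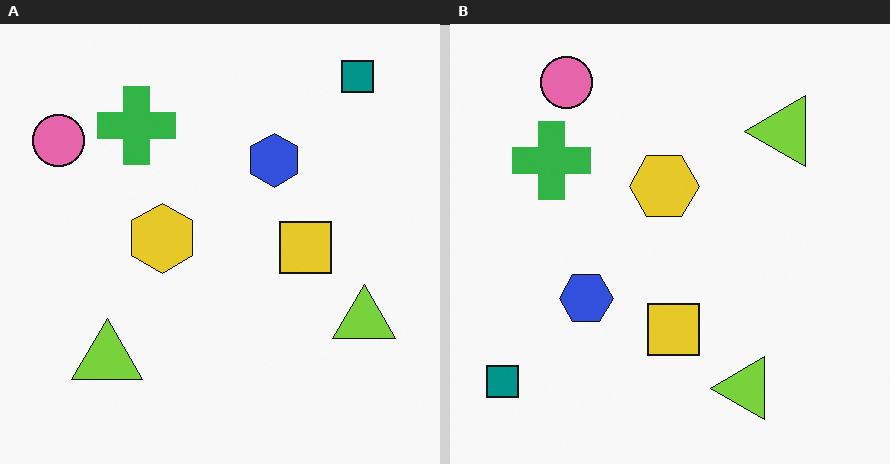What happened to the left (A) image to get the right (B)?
The transformation is: transposed (reflected across the top-left ↔ bottom-right diagonal).

Shapes have swapped their row and column positions — what was in the top-right is now in the bottom-left — a diagonal reflection.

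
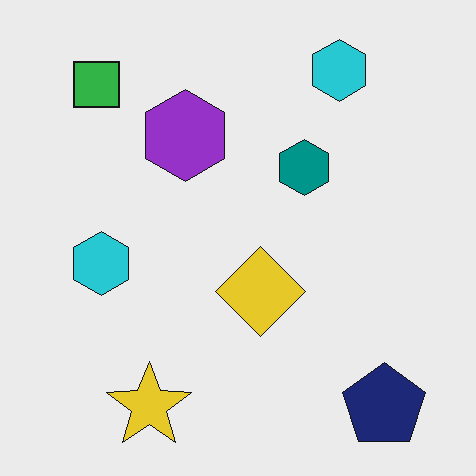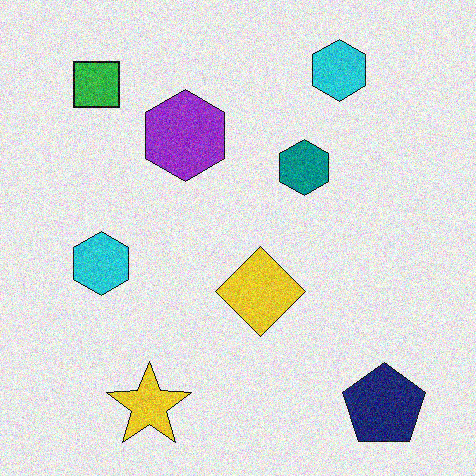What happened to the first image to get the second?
Degraded with moderate additive noise.

Random speckle covers the whole image, including the flat background.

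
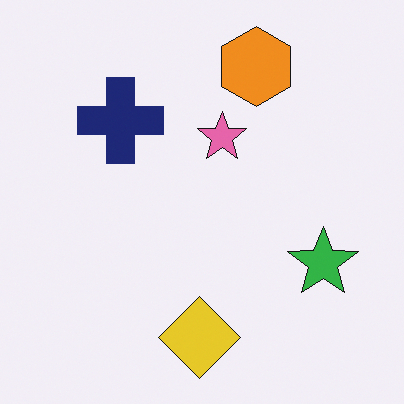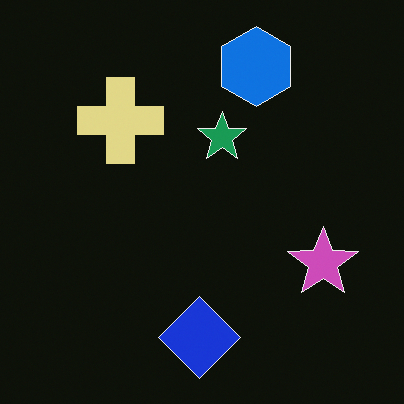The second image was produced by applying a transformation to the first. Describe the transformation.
Color-inverted (negative).

The light background has become dark and every shape's color is its complement — a photographic negative.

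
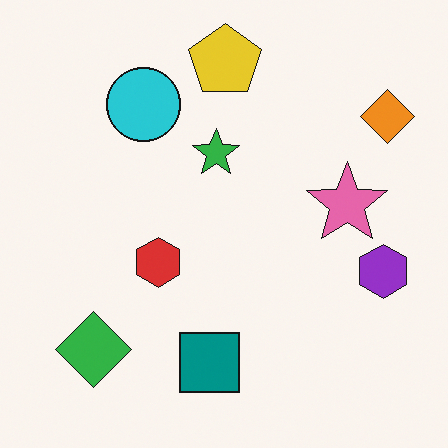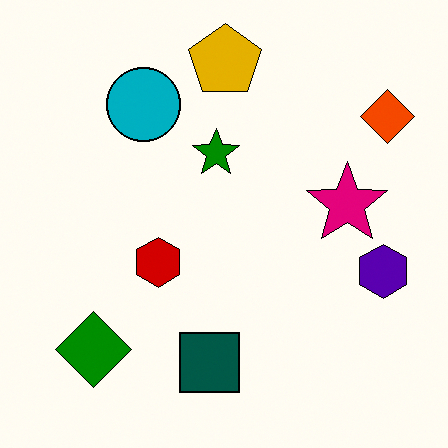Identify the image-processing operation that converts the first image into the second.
This is the original image boosted in contrast.

Tones are pushed away from mid-grey across the whole image — a global contrast change.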